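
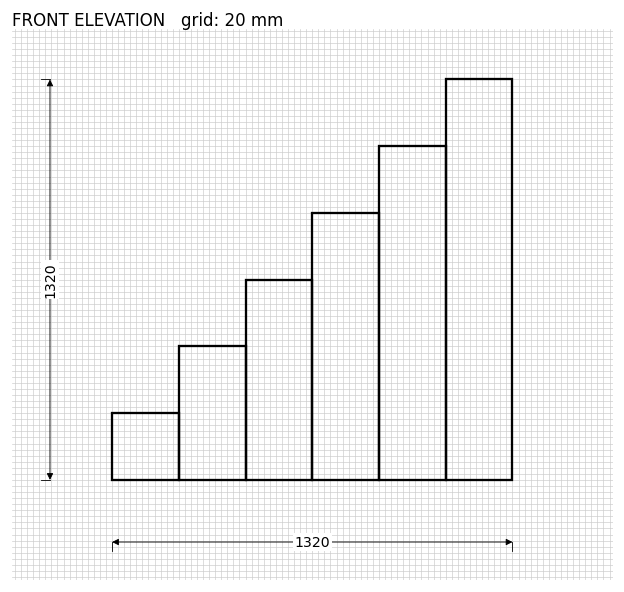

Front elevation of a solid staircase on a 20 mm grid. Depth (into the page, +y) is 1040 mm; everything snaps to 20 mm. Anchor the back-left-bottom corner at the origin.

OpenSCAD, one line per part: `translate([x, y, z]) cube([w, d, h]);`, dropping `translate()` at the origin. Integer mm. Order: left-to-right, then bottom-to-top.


cube([220, 1040, 220]);
translate([220, 0, 0]) cube([220, 1040, 440]);
translate([440, 0, 0]) cube([220, 1040, 660]);
translate([660, 0, 0]) cube([220, 1040, 880]);
translate([880, 0, 0]) cube([220, 1040, 1100]);
translate([1100, 0, 0]) cube([220, 1040, 1320]);


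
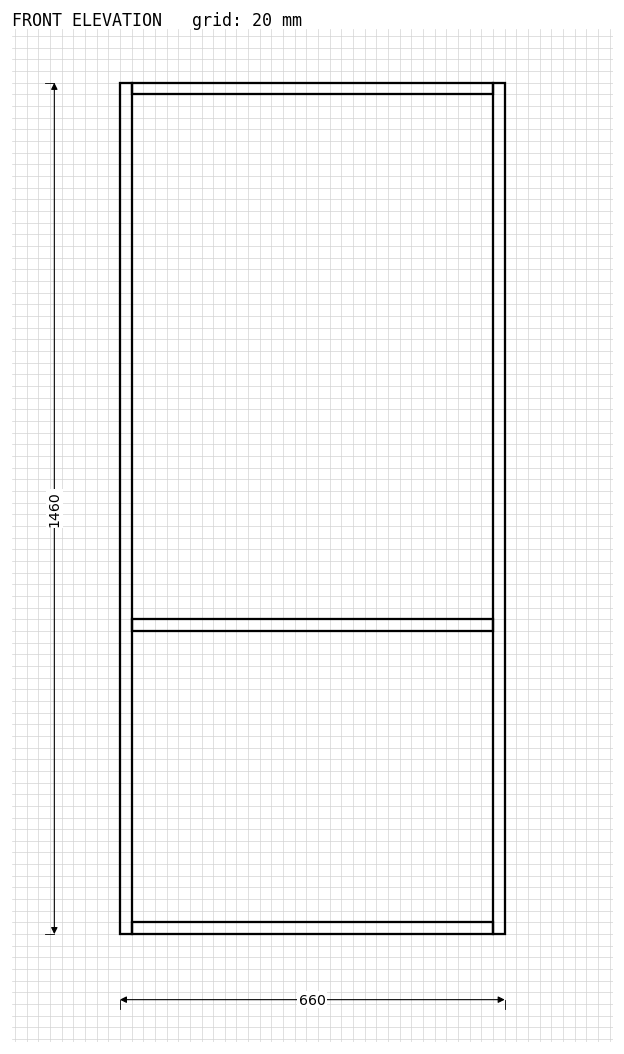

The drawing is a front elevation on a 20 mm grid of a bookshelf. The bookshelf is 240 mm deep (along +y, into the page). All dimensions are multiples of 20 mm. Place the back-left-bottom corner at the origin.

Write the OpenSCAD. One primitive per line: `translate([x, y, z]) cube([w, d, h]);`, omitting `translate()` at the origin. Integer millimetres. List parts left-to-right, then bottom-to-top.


cube([20, 240, 1460]);
translate([20, 0, 0]) cube([620, 240, 20]);
translate([20, 0, 520]) cube([620, 240, 20]);
translate([20, 0, 1440]) cube([620, 240, 20]);
translate([640, 0, 0]) cube([20, 240, 1460]);


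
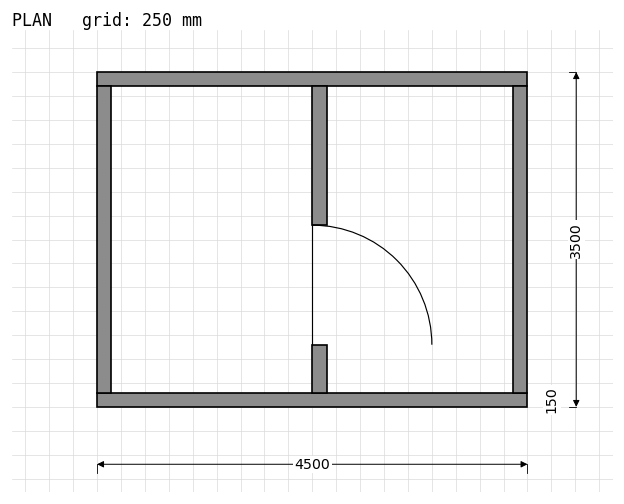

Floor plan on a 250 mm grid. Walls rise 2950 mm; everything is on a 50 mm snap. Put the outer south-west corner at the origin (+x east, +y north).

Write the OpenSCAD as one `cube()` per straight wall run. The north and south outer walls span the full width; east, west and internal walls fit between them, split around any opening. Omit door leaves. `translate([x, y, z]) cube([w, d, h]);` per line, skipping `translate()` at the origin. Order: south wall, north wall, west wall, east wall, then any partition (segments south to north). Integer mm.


cube([4500, 150, 2950]);
translate([0, 3350, 0]) cube([4500, 150, 2950]);
translate([0, 150, 0]) cube([150, 3200, 2950]);
translate([4350, 150, 0]) cube([150, 3200, 2950]);
translate([2250, 150, 0]) cube([150, 500, 2950]);
translate([2250, 1900, 0]) cube([150, 1450, 2950]);


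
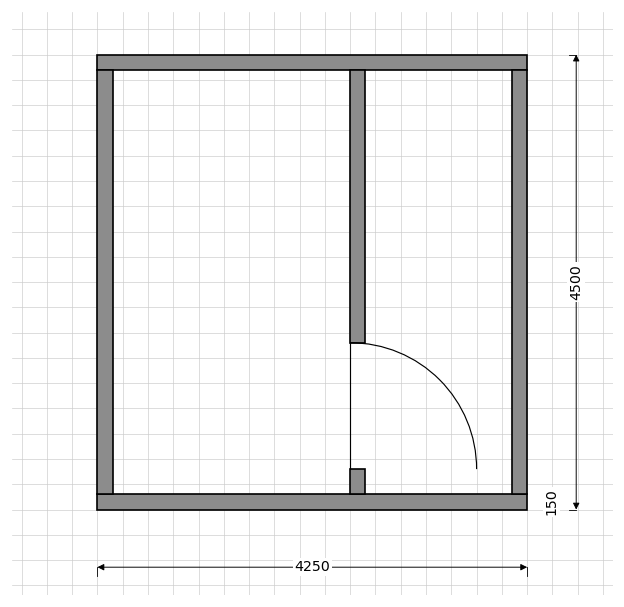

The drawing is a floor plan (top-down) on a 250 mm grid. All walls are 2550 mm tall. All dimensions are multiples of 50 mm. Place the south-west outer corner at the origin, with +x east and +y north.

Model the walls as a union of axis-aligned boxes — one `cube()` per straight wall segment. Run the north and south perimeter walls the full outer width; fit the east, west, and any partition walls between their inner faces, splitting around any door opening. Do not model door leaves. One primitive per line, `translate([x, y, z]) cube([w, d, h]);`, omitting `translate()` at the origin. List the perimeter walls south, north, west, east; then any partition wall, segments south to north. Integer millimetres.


cube([4250, 150, 2550]);
translate([0, 4350, 0]) cube([4250, 150, 2550]);
translate([0, 150, 0]) cube([150, 4200, 2550]);
translate([4100, 150, 0]) cube([150, 4200, 2550]);
translate([2500, 150, 0]) cube([150, 250, 2550]);
translate([2500, 1650, 0]) cube([150, 2700, 2550]);


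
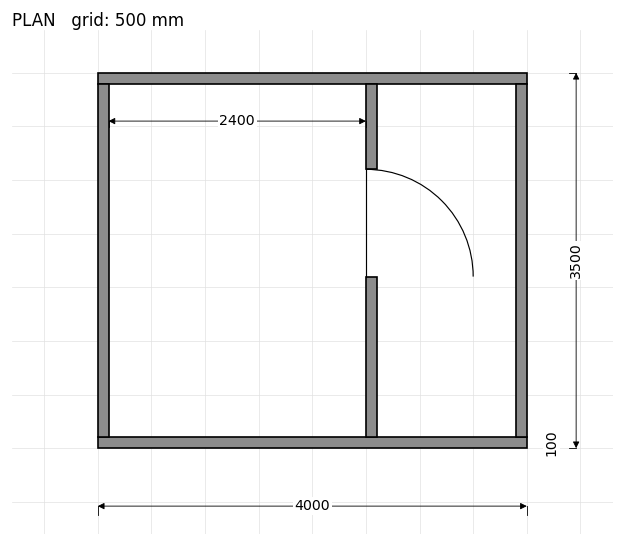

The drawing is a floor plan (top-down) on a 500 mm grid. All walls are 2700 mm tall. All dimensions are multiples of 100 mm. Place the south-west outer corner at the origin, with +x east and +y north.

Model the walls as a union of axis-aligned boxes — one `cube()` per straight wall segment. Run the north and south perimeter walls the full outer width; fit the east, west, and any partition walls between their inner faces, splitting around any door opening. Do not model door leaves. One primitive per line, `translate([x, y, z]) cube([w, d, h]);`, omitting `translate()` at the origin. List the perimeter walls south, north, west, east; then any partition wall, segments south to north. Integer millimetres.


cube([4000, 100, 2700]);
translate([0, 3400, 0]) cube([4000, 100, 2700]);
translate([0, 100, 0]) cube([100, 3300, 2700]);
translate([3900, 100, 0]) cube([100, 3300, 2700]);
translate([2500, 100, 0]) cube([100, 1500, 2700]);
translate([2500, 2600, 0]) cube([100, 800, 2700]);


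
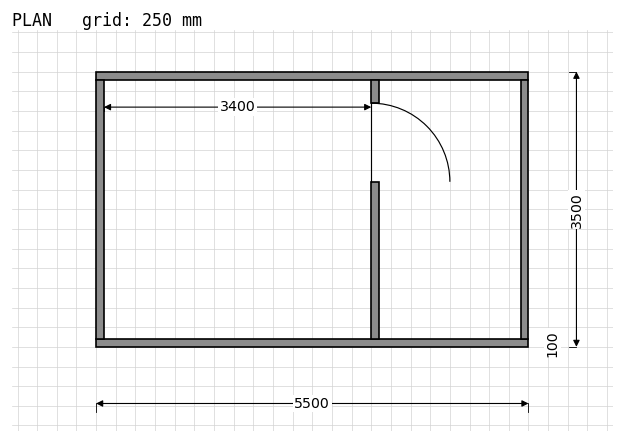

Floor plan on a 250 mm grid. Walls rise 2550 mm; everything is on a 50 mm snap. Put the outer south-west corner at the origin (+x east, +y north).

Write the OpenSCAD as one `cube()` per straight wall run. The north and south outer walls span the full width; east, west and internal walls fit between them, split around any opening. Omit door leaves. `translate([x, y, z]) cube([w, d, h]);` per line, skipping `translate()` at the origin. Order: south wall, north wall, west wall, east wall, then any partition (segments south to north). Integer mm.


cube([5500, 100, 2550]);
translate([0, 3400, 0]) cube([5500, 100, 2550]);
translate([0, 100, 0]) cube([100, 3300, 2550]);
translate([5400, 100, 0]) cube([100, 3300, 2550]);
translate([3500, 100, 0]) cube([100, 2000, 2550]);
translate([3500, 3100, 0]) cube([100, 300, 2550]);


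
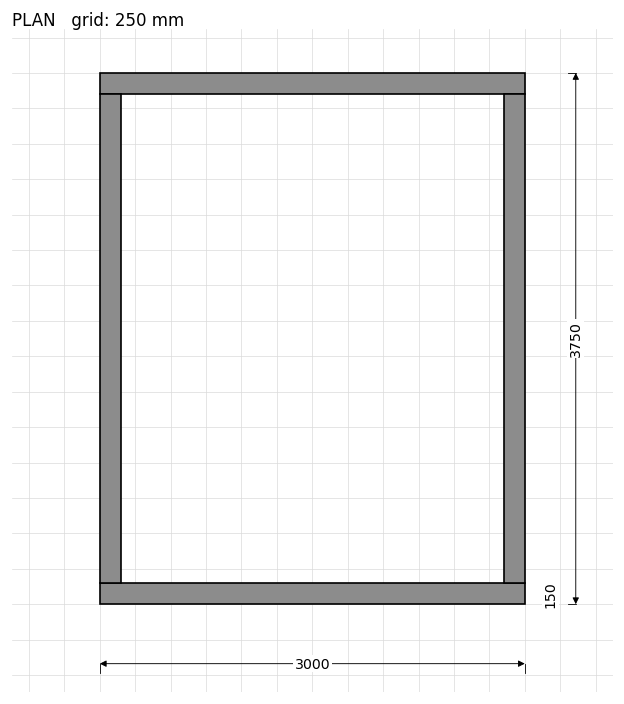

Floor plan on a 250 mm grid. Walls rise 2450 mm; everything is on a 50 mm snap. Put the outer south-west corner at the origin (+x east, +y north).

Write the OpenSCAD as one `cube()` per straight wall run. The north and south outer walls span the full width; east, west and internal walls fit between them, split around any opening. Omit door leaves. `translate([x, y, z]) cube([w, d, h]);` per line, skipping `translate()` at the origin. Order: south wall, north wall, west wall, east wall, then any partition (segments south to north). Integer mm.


cube([3000, 150, 2450]);
translate([0, 3600, 0]) cube([3000, 150, 2450]);
translate([0, 150, 0]) cube([150, 3450, 2450]);
translate([2850, 150, 0]) cube([150, 3450, 2450]);


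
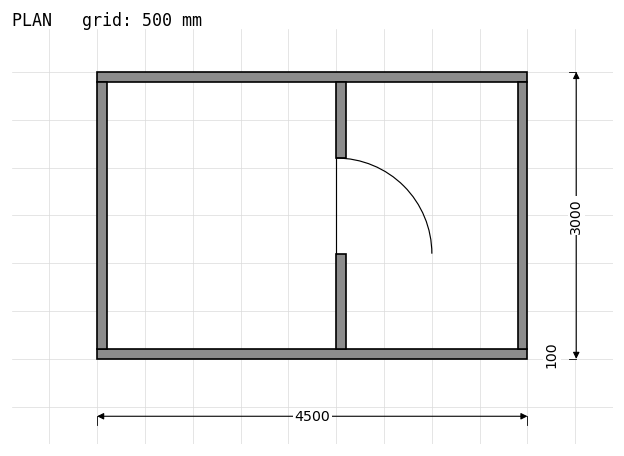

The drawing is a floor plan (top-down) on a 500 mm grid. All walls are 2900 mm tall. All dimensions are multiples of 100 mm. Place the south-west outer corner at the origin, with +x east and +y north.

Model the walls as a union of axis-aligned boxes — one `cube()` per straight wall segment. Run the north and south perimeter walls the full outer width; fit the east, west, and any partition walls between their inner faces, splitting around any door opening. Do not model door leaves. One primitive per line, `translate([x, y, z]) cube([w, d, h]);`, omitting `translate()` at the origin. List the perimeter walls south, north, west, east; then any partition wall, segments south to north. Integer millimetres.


cube([4500, 100, 2900]);
translate([0, 2900, 0]) cube([4500, 100, 2900]);
translate([0, 100, 0]) cube([100, 2800, 2900]);
translate([4400, 100, 0]) cube([100, 2800, 2900]);
translate([2500, 100, 0]) cube([100, 1000, 2900]);
translate([2500, 2100, 0]) cube([100, 800, 2900]);


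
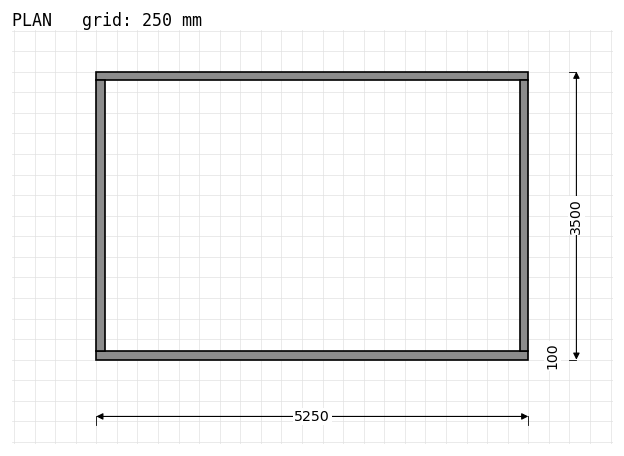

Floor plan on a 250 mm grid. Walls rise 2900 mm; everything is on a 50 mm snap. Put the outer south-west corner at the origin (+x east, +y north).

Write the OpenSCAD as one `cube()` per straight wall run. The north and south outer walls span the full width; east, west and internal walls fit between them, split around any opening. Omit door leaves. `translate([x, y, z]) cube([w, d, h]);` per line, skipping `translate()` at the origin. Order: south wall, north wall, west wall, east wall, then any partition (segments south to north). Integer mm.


cube([5250, 100, 2900]);
translate([0, 3400, 0]) cube([5250, 100, 2900]);
translate([0, 100, 0]) cube([100, 3300, 2900]);
translate([5150, 100, 0]) cube([100, 3300, 2900]);


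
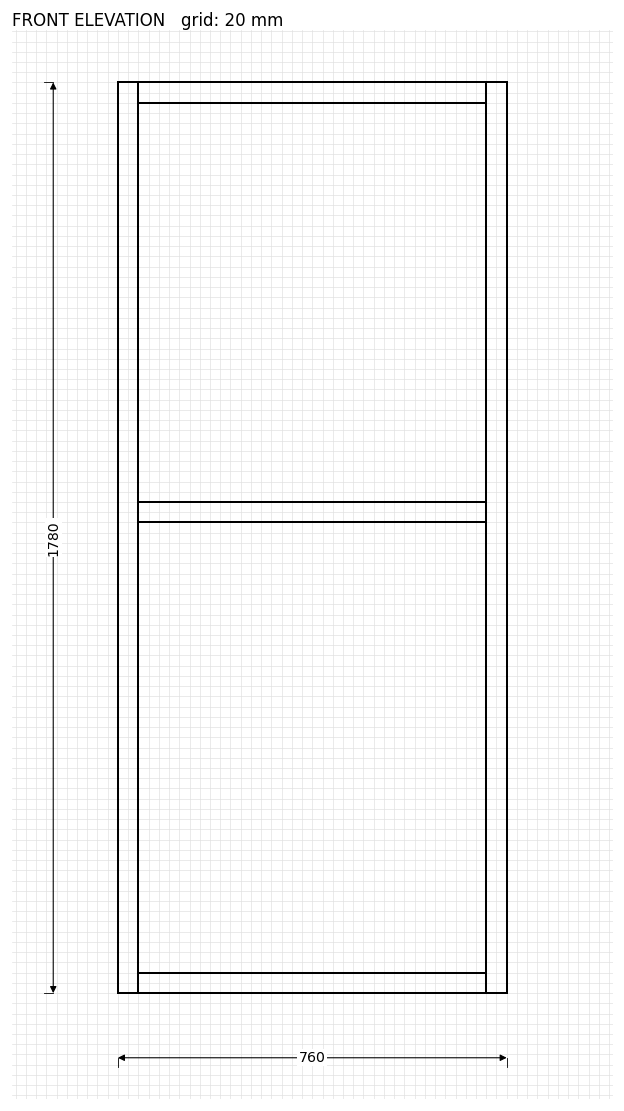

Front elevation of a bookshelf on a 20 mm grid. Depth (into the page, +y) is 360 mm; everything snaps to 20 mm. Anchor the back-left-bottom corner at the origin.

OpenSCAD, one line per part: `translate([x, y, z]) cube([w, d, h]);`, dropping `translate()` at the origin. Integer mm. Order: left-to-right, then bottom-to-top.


cube([40, 360, 1780]);
translate([40, 0, 0]) cube([680, 360, 40]);
translate([40, 0, 920]) cube([680, 360, 40]);
translate([40, 0, 1740]) cube([680, 360, 40]);
translate([720, 0, 0]) cube([40, 360, 1780]);


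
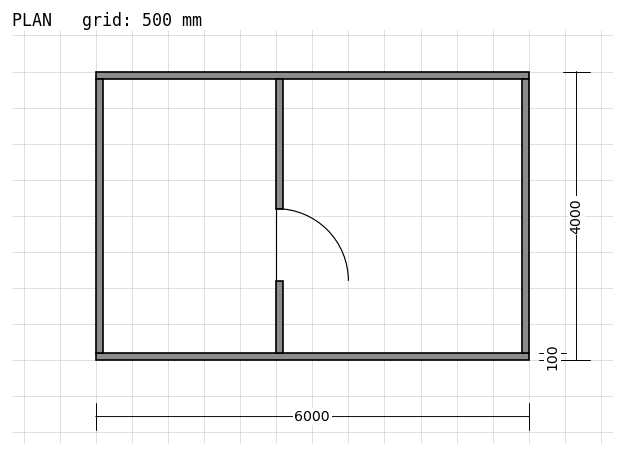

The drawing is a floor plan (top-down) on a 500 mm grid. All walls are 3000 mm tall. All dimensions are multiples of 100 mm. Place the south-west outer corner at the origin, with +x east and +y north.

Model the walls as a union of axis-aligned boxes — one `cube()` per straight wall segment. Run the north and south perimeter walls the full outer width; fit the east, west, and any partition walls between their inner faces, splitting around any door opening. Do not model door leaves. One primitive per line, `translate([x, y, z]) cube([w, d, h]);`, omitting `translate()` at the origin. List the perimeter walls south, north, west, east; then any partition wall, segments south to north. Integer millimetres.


cube([6000, 100, 3000]);
translate([0, 3900, 0]) cube([6000, 100, 3000]);
translate([0, 100, 0]) cube([100, 3800, 3000]);
translate([5900, 100, 0]) cube([100, 3800, 3000]);
translate([2500, 100, 0]) cube([100, 1000, 3000]);
translate([2500, 2100, 0]) cube([100, 1800, 3000]);


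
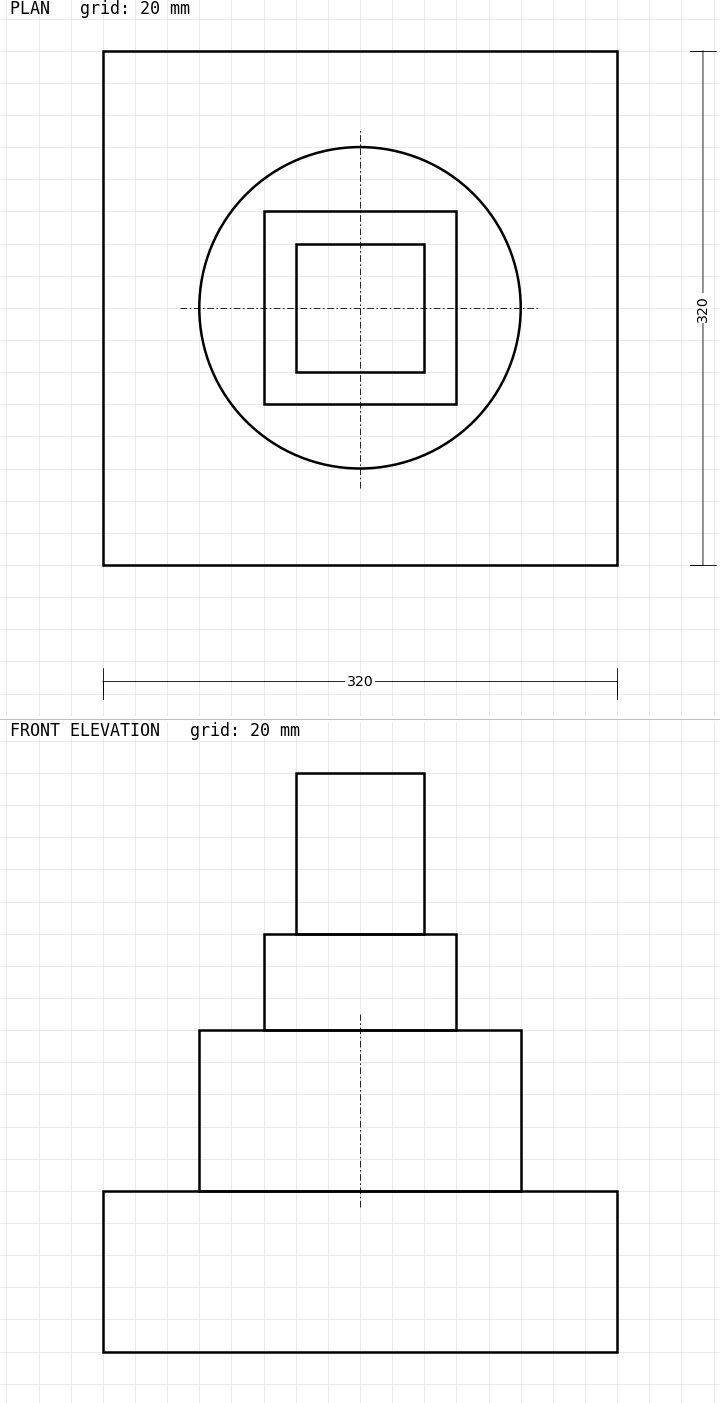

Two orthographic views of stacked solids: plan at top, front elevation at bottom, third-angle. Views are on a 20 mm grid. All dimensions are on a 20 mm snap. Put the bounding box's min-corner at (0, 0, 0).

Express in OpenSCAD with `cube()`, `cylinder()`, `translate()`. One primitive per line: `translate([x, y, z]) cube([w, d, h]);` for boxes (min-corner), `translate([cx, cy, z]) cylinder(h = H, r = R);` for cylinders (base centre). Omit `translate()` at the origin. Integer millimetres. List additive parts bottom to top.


cube([320, 320, 100]);
translate([160, 160, 100]) cylinder(h = 100, r = 100);
translate([100, 100, 200]) cube([120, 120, 60]);
translate([120, 120, 260]) cube([80, 80, 100]);


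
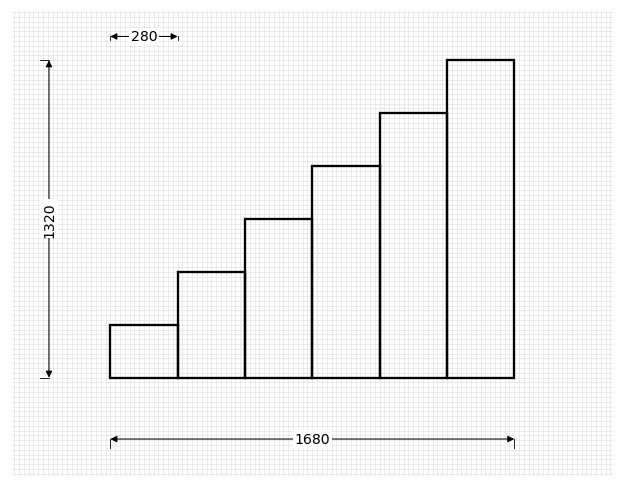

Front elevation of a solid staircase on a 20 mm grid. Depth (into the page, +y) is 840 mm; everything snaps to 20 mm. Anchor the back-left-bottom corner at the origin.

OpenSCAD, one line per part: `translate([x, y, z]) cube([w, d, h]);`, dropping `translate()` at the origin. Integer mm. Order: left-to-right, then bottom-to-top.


cube([280, 840, 220]);
translate([280, 0, 0]) cube([280, 840, 440]);
translate([560, 0, 0]) cube([280, 840, 660]);
translate([840, 0, 0]) cube([280, 840, 880]);
translate([1120, 0, 0]) cube([280, 840, 1100]);
translate([1400, 0, 0]) cube([280, 840, 1320]);


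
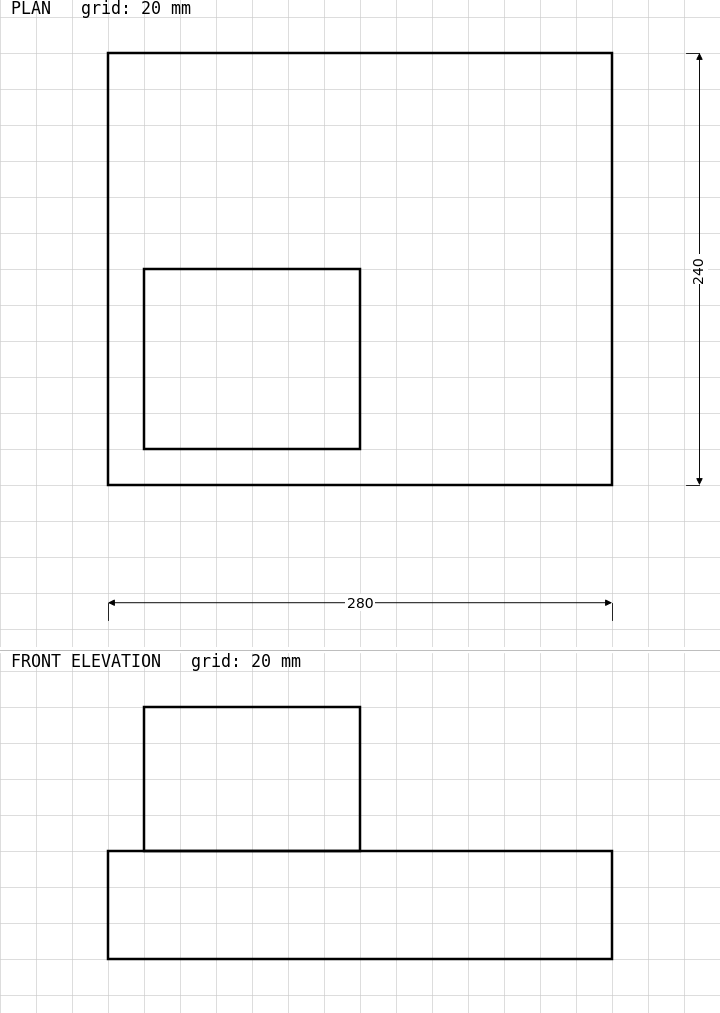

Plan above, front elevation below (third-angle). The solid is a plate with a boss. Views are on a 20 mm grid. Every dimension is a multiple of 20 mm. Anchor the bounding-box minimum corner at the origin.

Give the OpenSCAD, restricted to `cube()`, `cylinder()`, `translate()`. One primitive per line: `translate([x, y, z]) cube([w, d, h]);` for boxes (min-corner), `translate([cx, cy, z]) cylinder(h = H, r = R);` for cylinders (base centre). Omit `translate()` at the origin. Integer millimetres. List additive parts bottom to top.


cube([280, 240, 60]);
translate([20, 20, 60]) cube([120, 100, 80]);


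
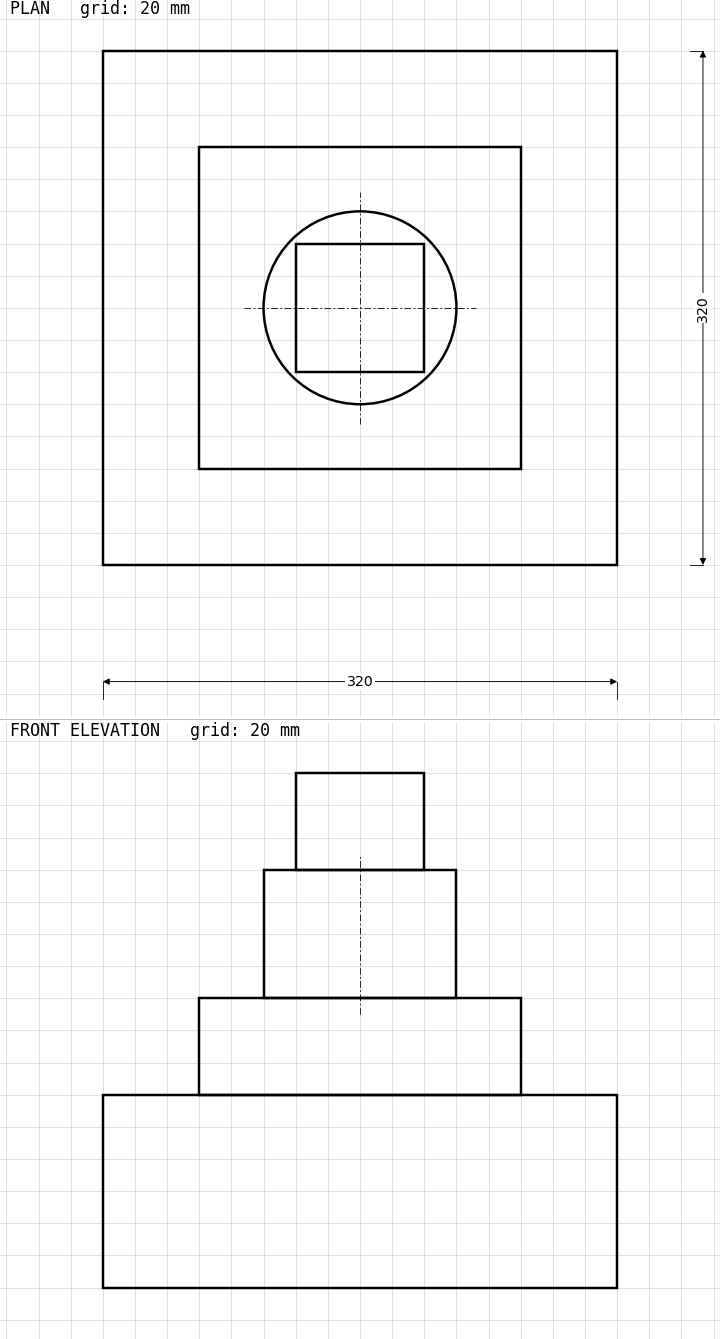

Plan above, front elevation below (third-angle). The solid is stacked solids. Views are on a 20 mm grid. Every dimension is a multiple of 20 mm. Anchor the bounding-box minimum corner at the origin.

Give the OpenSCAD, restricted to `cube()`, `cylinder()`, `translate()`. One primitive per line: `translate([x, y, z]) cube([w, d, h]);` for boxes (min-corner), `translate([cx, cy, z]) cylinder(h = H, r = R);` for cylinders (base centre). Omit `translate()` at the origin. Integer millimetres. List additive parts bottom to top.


cube([320, 320, 120]);
translate([60, 60, 120]) cube([200, 200, 60]);
translate([160, 160, 180]) cylinder(h = 80, r = 60);
translate([120, 120, 260]) cube([80, 80, 60]);


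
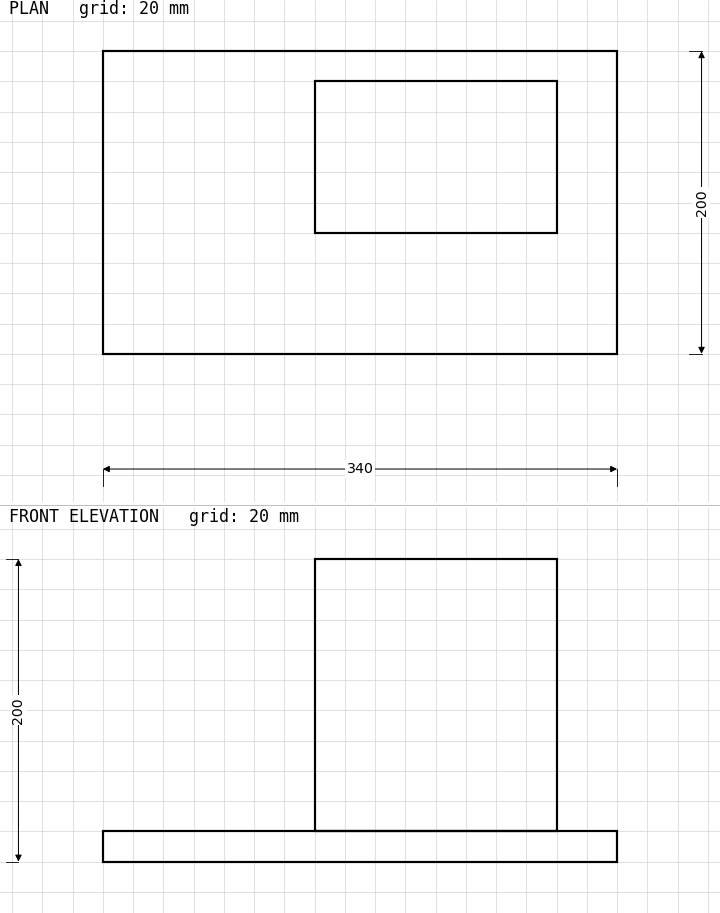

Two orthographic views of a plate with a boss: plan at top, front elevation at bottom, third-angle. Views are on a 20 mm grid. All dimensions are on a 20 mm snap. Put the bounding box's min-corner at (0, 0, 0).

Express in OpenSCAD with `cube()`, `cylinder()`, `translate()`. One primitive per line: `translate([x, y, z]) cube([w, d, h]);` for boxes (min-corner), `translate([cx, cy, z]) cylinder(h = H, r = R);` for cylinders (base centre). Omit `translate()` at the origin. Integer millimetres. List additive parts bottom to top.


cube([340, 200, 20]);
translate([140, 80, 20]) cube([160, 100, 180]);


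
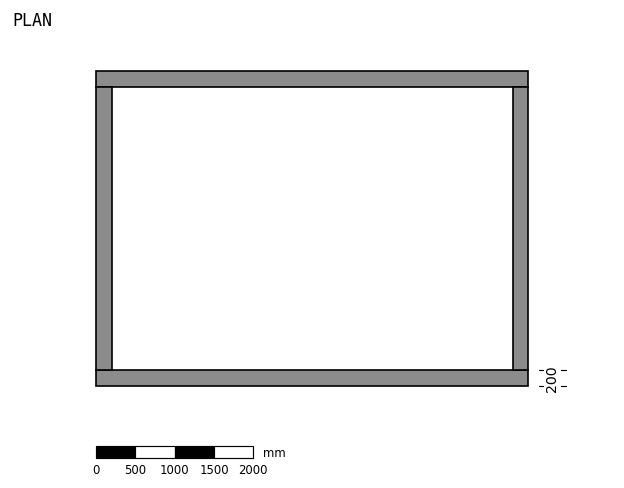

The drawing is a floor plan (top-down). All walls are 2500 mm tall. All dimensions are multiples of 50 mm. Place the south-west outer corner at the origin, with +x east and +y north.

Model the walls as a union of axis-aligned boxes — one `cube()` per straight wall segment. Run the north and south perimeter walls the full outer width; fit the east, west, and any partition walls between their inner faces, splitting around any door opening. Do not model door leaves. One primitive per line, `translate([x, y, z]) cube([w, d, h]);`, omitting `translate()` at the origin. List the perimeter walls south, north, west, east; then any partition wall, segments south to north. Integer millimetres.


cube([5500, 200, 2500]);
translate([0, 3800, 0]) cube([5500, 200, 2500]);
translate([0, 200, 0]) cube([200, 3600, 2500]);
translate([5300, 200, 0]) cube([200, 3600, 2500]);


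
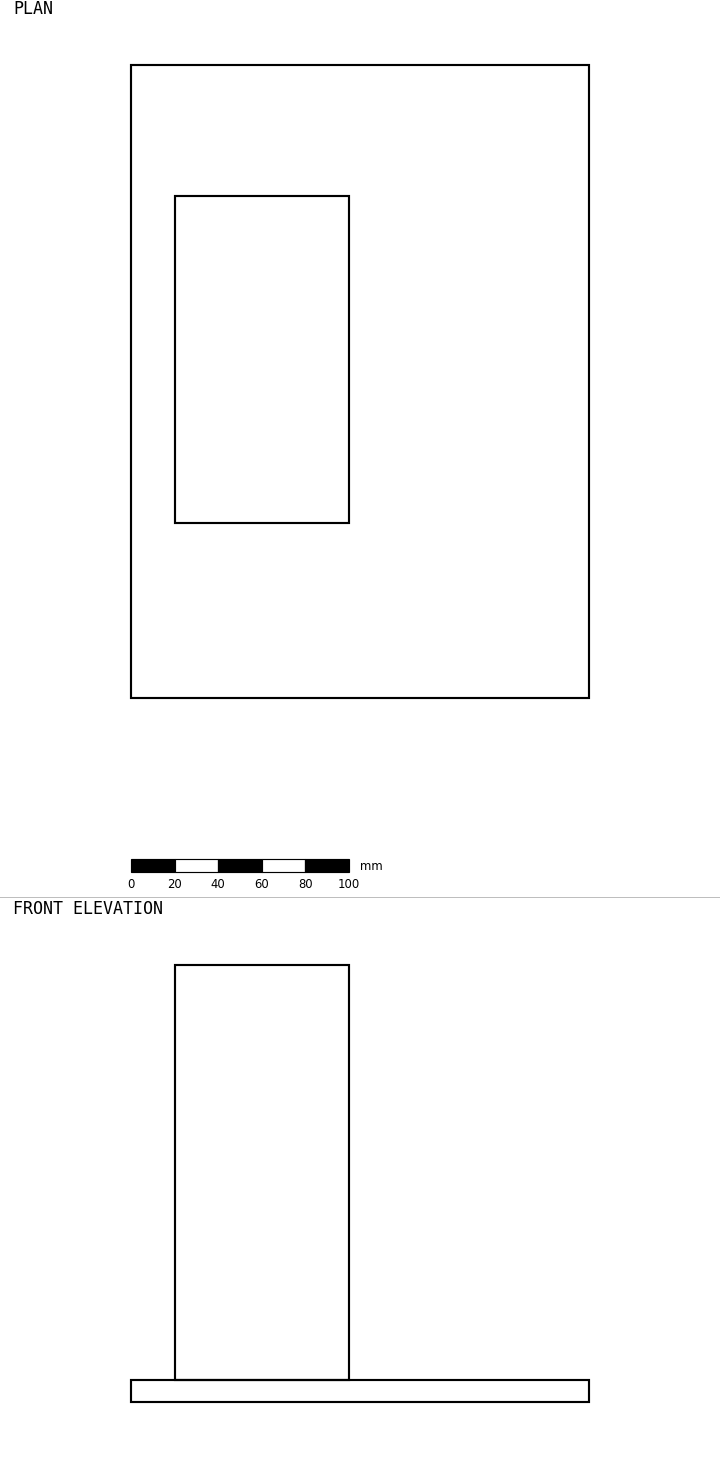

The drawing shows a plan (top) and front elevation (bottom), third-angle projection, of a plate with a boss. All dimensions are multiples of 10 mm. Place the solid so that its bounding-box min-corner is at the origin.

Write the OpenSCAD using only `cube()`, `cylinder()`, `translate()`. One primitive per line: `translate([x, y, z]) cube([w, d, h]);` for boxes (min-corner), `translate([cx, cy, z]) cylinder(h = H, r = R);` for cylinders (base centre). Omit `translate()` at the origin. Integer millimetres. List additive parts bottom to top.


cube([210, 290, 10]);
translate([20, 80, 10]) cube([80, 150, 190]);


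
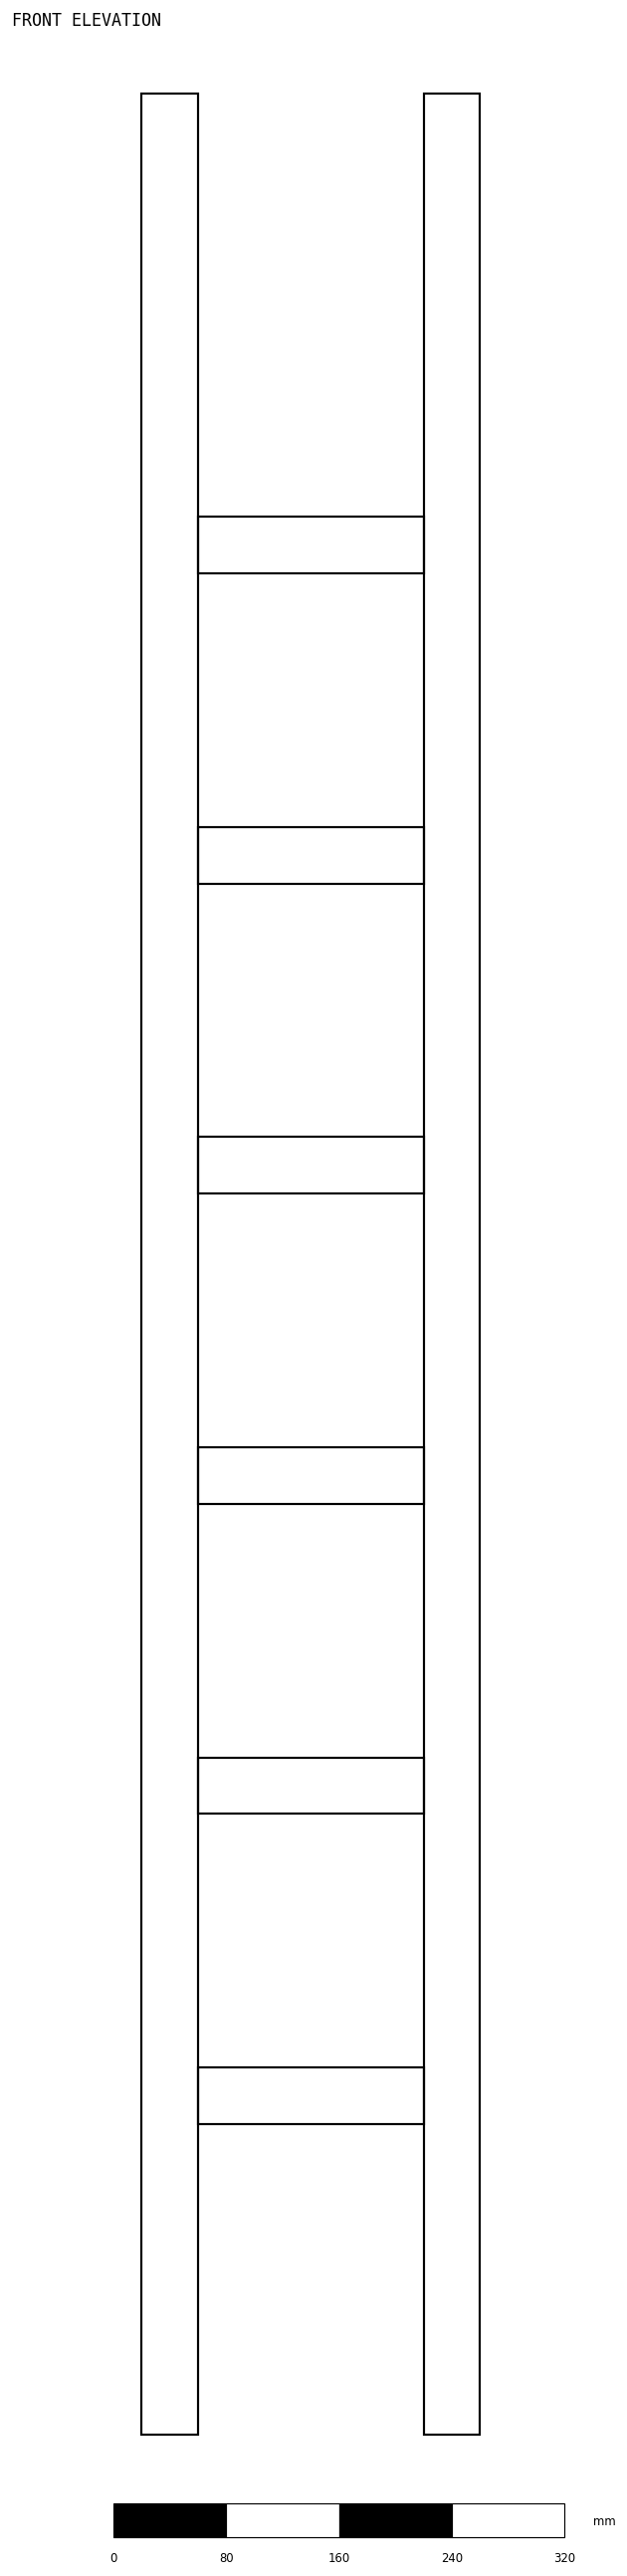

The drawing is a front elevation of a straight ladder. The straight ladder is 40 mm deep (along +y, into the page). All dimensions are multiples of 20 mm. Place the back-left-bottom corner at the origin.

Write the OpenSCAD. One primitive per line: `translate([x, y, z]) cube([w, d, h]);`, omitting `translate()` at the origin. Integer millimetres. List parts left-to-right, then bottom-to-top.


cube([40, 40, 1660]);
translate([40, 0, 220]) cube([160, 40, 40]);
translate([40, 0, 440]) cube([160, 40, 40]);
translate([40, 0, 660]) cube([160, 40, 40]);
translate([40, 0, 880]) cube([160, 40, 40]);
translate([40, 0, 1100]) cube([160, 40, 40]);
translate([40, 0, 1320]) cube([160, 40, 40]);
translate([200, 0, 0]) cube([40, 40, 1660]);


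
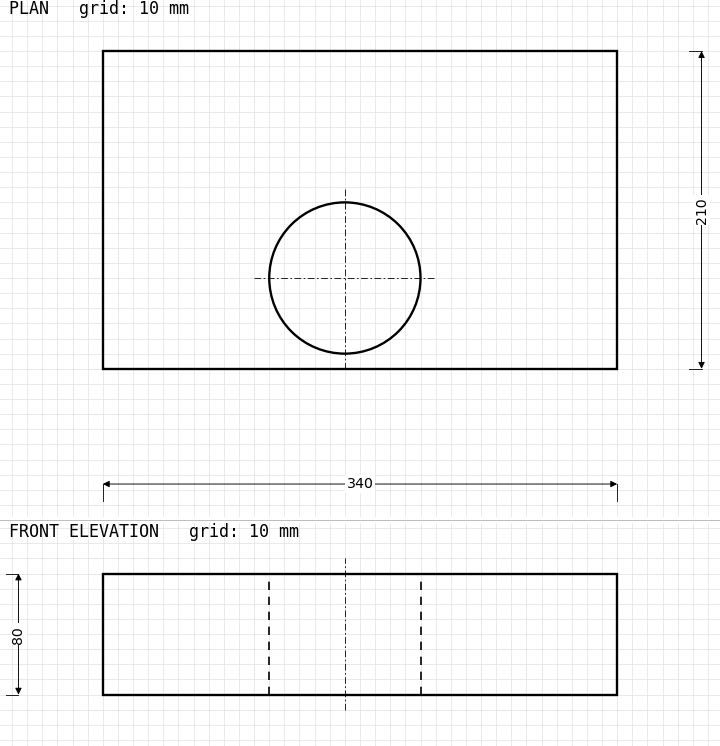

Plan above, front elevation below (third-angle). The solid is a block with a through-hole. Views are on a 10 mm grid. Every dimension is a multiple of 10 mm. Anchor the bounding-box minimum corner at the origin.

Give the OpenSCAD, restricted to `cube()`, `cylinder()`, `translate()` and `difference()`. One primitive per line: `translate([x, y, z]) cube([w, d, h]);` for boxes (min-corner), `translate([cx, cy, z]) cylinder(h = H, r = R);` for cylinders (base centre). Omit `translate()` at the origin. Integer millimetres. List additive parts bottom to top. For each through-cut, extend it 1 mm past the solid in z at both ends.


difference() {
  cube([340, 210, 80]);
  translate([160, 60, -1]) cylinder(h = 82, r = 50);
}


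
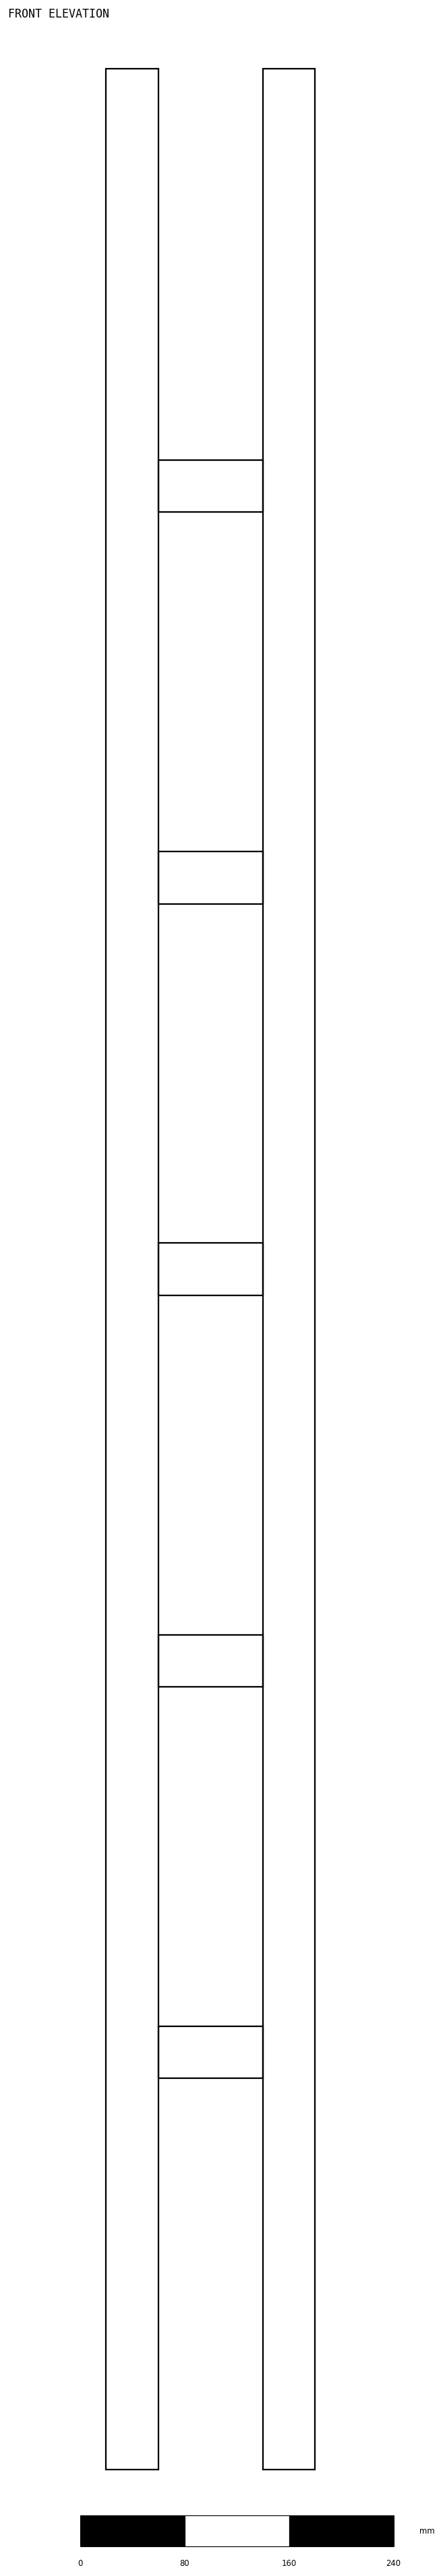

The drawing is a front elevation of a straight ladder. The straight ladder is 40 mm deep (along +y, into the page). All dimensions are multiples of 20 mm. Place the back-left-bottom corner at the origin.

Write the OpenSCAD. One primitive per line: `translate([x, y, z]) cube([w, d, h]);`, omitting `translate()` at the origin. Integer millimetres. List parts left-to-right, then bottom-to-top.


cube([40, 40, 1840]);
translate([40, 0, 300]) cube([80, 40, 40]);
translate([40, 0, 600]) cube([80, 40, 40]);
translate([40, 0, 900]) cube([80, 40, 40]);
translate([40, 0, 1200]) cube([80, 40, 40]);
translate([40, 0, 1500]) cube([80, 40, 40]);
translate([120, 0, 0]) cube([40, 40, 1840]);


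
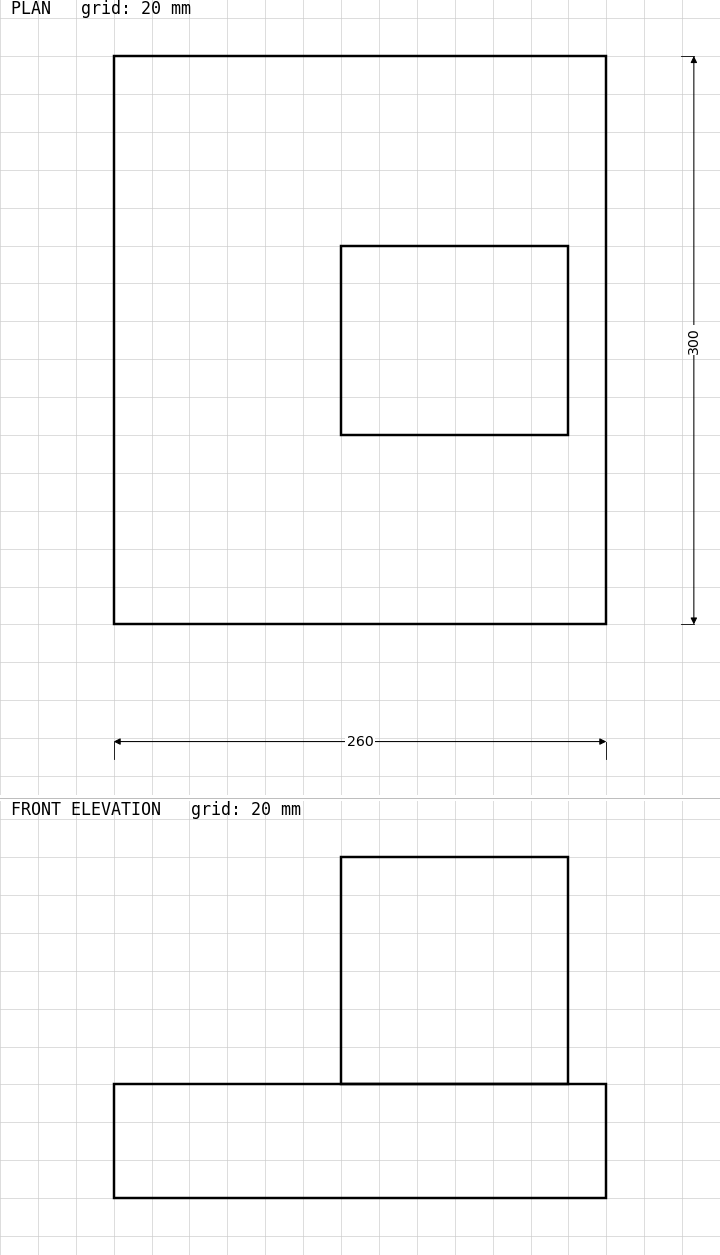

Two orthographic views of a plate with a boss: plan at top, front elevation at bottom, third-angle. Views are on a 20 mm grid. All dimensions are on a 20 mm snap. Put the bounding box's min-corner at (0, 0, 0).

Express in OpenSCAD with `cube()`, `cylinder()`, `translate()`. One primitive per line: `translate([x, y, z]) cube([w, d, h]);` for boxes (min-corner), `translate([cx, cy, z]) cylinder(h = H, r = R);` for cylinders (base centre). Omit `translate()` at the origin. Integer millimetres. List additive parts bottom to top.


cube([260, 300, 60]);
translate([120, 100, 60]) cube([120, 100, 120]);


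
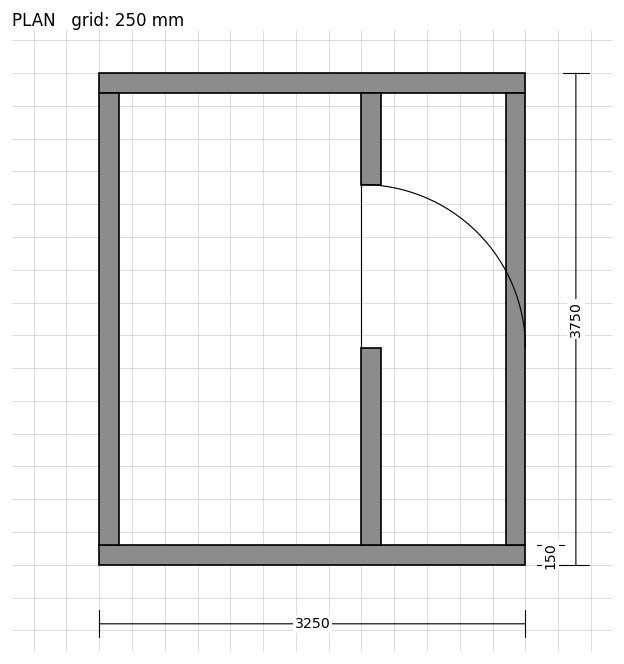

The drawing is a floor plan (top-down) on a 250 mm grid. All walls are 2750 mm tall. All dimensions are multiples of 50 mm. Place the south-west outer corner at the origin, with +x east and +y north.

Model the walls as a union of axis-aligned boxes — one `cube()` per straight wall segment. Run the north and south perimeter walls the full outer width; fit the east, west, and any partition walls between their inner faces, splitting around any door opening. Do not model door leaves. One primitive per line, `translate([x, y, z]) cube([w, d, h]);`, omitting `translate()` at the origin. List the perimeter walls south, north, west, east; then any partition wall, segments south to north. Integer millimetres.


cube([3250, 150, 2750]);
translate([0, 3600, 0]) cube([3250, 150, 2750]);
translate([0, 150, 0]) cube([150, 3450, 2750]);
translate([3100, 150, 0]) cube([150, 3450, 2750]);
translate([2000, 150, 0]) cube([150, 1500, 2750]);
translate([2000, 2900, 0]) cube([150, 700, 2750]);


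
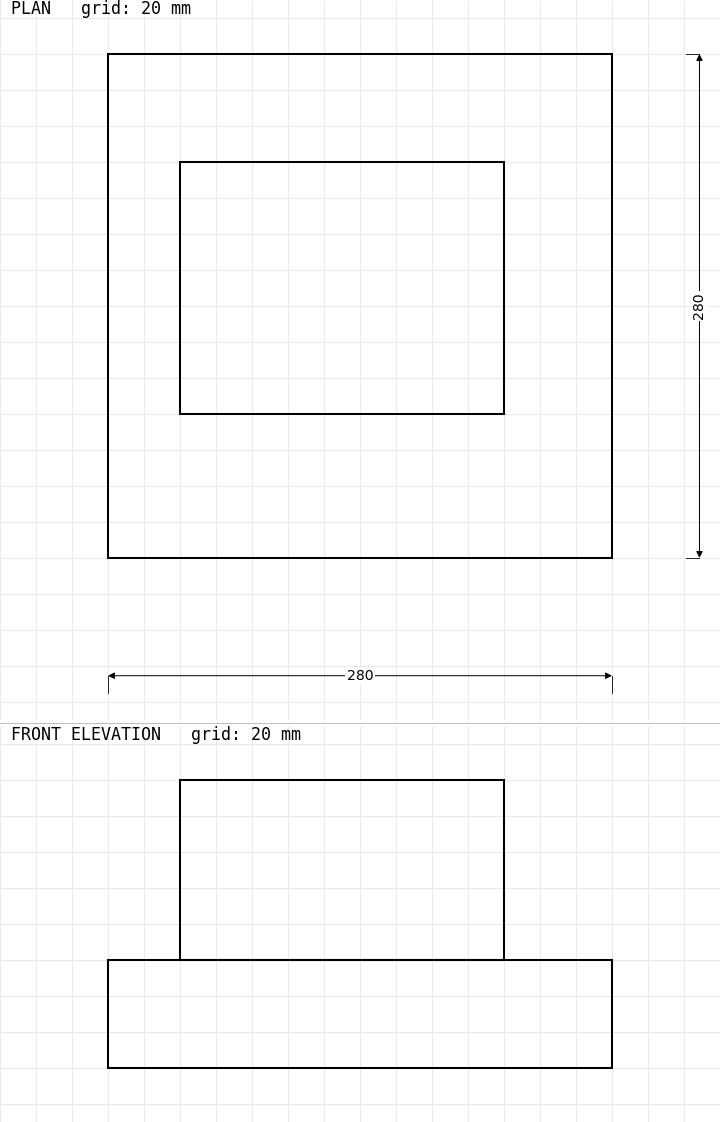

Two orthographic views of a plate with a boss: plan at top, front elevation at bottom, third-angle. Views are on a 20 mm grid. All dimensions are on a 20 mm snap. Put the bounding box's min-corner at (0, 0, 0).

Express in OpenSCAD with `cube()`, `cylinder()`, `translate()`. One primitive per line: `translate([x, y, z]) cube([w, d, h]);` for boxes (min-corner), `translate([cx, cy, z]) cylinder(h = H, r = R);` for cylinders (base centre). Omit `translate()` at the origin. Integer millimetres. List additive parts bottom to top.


cube([280, 280, 60]);
translate([40, 80, 60]) cube([180, 140, 100]);


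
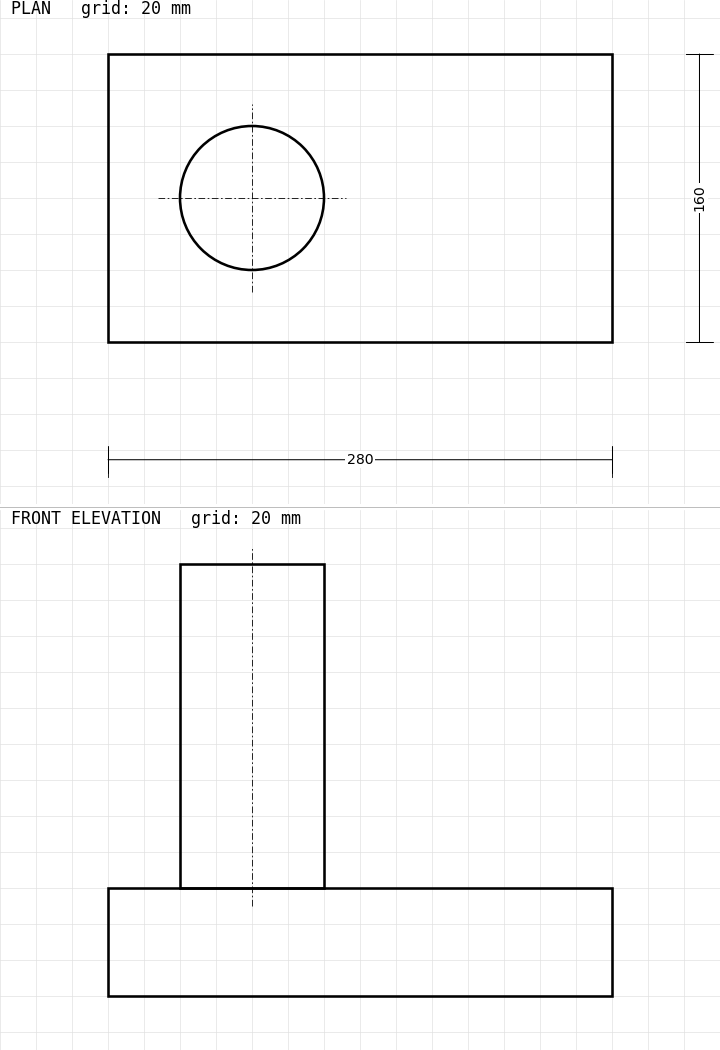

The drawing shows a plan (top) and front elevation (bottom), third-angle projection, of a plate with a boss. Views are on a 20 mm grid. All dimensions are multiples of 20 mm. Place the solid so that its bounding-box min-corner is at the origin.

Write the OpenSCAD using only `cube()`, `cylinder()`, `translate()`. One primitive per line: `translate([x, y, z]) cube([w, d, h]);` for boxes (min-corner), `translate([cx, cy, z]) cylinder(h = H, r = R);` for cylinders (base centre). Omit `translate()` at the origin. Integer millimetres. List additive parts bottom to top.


cube([280, 160, 60]);
translate([80, 80, 60]) cylinder(h = 180, r = 40);


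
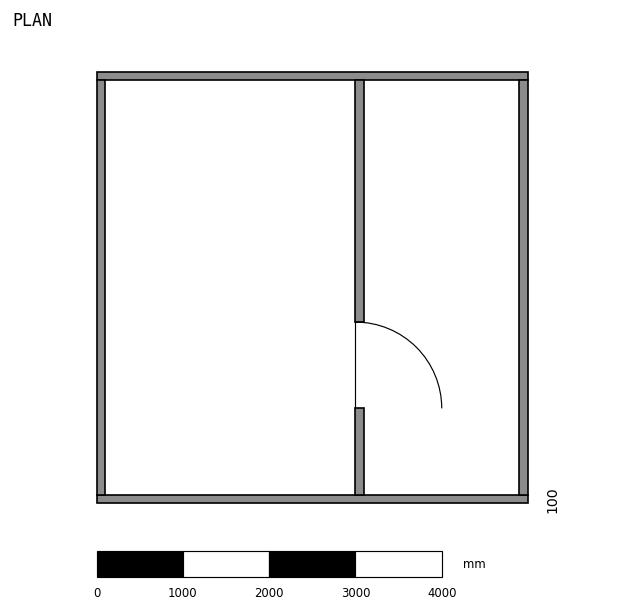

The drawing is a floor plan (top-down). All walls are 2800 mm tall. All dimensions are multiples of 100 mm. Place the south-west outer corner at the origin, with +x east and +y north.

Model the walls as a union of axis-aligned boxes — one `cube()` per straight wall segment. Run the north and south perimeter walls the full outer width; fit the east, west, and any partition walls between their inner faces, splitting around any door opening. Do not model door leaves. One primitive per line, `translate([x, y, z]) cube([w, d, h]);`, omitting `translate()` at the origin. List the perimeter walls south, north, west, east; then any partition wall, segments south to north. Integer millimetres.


cube([5000, 100, 2800]);
translate([0, 4900, 0]) cube([5000, 100, 2800]);
translate([0, 100, 0]) cube([100, 4800, 2800]);
translate([4900, 100, 0]) cube([100, 4800, 2800]);
translate([3000, 100, 0]) cube([100, 1000, 2800]);
translate([3000, 2100, 0]) cube([100, 2800, 2800]);


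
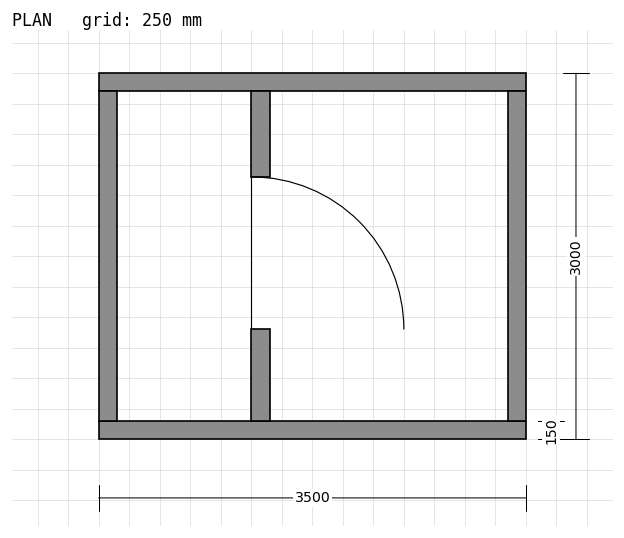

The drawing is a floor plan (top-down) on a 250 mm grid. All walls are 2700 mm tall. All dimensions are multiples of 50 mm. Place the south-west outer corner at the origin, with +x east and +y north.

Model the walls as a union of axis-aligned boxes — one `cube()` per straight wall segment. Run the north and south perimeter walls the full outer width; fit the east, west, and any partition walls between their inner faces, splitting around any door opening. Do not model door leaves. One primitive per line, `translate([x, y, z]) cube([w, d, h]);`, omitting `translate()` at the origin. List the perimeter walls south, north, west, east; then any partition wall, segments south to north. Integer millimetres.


cube([3500, 150, 2700]);
translate([0, 2850, 0]) cube([3500, 150, 2700]);
translate([0, 150, 0]) cube([150, 2700, 2700]);
translate([3350, 150, 0]) cube([150, 2700, 2700]);
translate([1250, 150, 0]) cube([150, 750, 2700]);
translate([1250, 2150, 0]) cube([150, 700, 2700]);


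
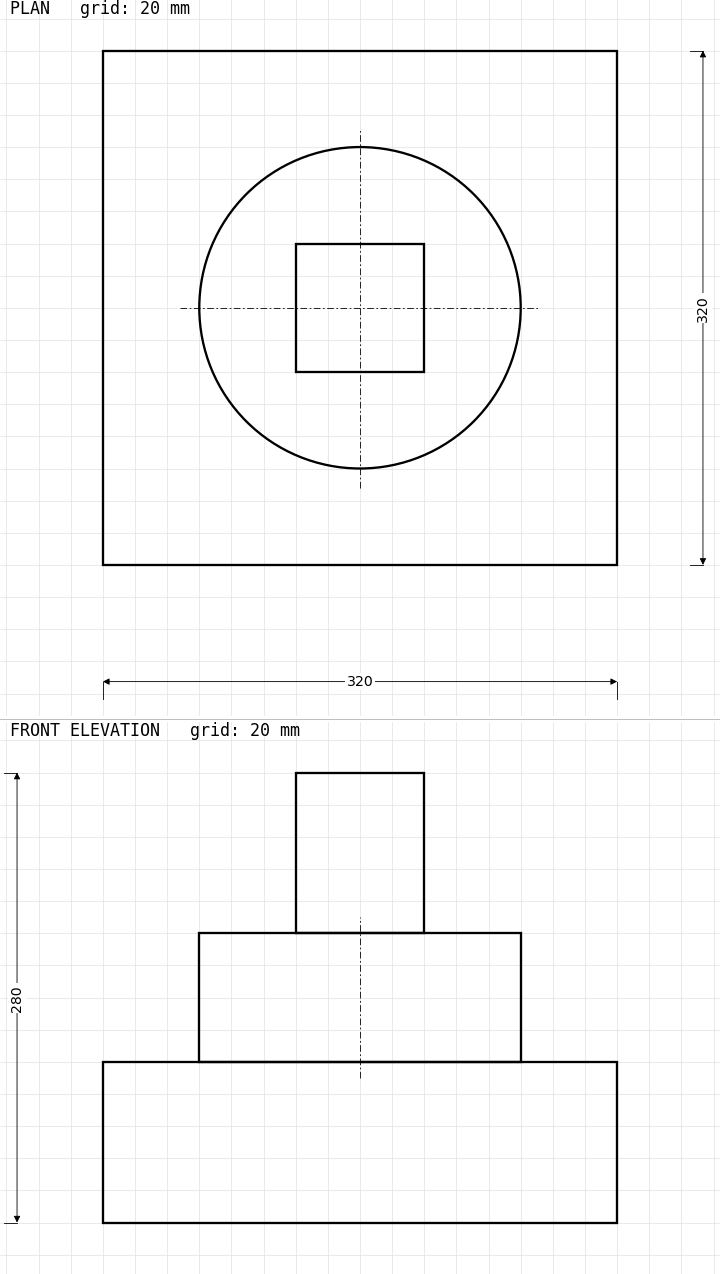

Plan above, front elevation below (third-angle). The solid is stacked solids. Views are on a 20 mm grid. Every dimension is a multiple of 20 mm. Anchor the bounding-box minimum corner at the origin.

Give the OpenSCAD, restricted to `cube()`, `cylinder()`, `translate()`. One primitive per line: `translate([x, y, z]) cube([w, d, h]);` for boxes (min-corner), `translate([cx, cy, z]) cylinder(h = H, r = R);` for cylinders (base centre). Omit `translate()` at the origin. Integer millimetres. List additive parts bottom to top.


cube([320, 320, 100]);
translate([160, 160, 100]) cylinder(h = 80, r = 100);
translate([120, 120, 180]) cube([80, 80, 100]);


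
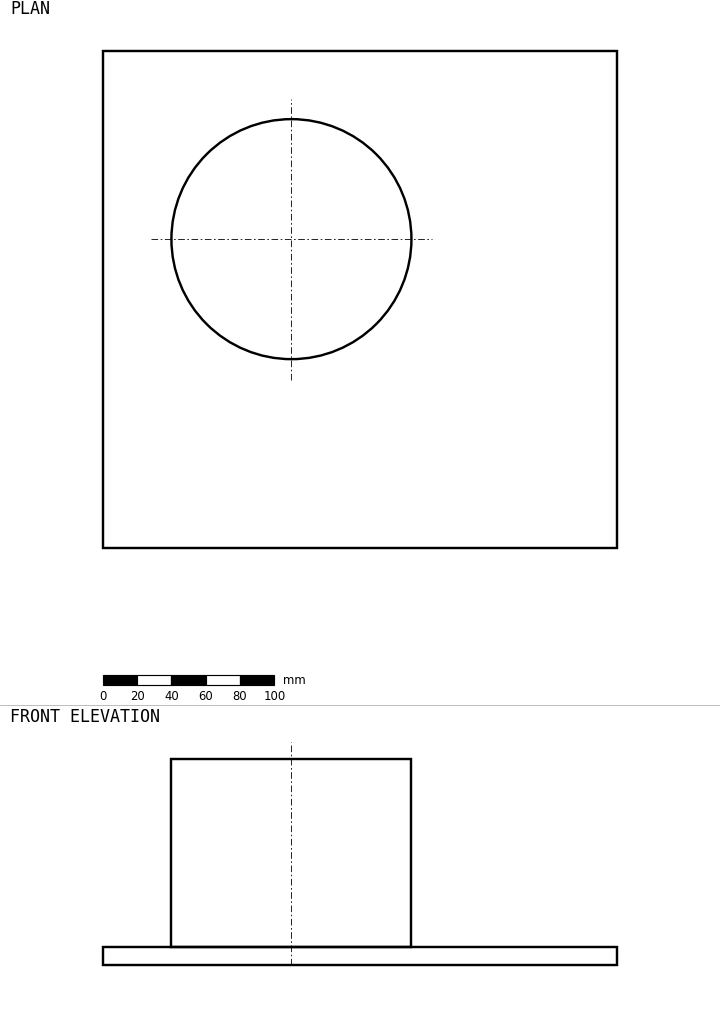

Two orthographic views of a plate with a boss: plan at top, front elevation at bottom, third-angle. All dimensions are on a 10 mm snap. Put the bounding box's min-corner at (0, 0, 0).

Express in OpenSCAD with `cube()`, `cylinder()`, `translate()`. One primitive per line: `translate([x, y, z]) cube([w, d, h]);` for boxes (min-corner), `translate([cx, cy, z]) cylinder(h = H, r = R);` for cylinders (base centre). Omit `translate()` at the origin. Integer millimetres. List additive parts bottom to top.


cube([300, 290, 10]);
translate([110, 180, 10]) cylinder(h = 110, r = 70);


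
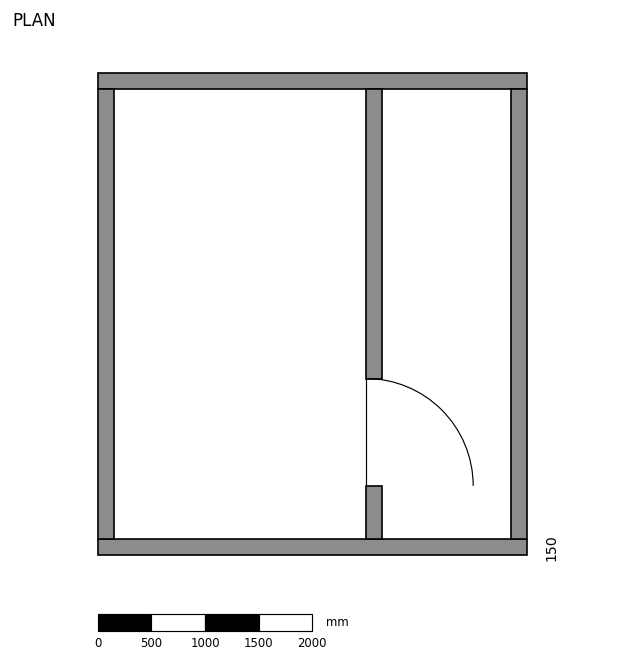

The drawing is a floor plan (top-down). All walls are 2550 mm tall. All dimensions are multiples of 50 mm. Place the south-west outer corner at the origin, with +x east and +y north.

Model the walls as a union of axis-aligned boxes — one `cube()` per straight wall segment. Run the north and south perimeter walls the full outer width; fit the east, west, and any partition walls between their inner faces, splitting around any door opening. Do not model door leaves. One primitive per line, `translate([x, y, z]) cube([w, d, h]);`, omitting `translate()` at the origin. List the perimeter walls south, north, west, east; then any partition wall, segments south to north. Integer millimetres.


cube([4000, 150, 2550]);
translate([0, 4350, 0]) cube([4000, 150, 2550]);
translate([0, 150, 0]) cube([150, 4200, 2550]);
translate([3850, 150, 0]) cube([150, 4200, 2550]);
translate([2500, 150, 0]) cube([150, 500, 2550]);
translate([2500, 1650, 0]) cube([150, 2700, 2550]);


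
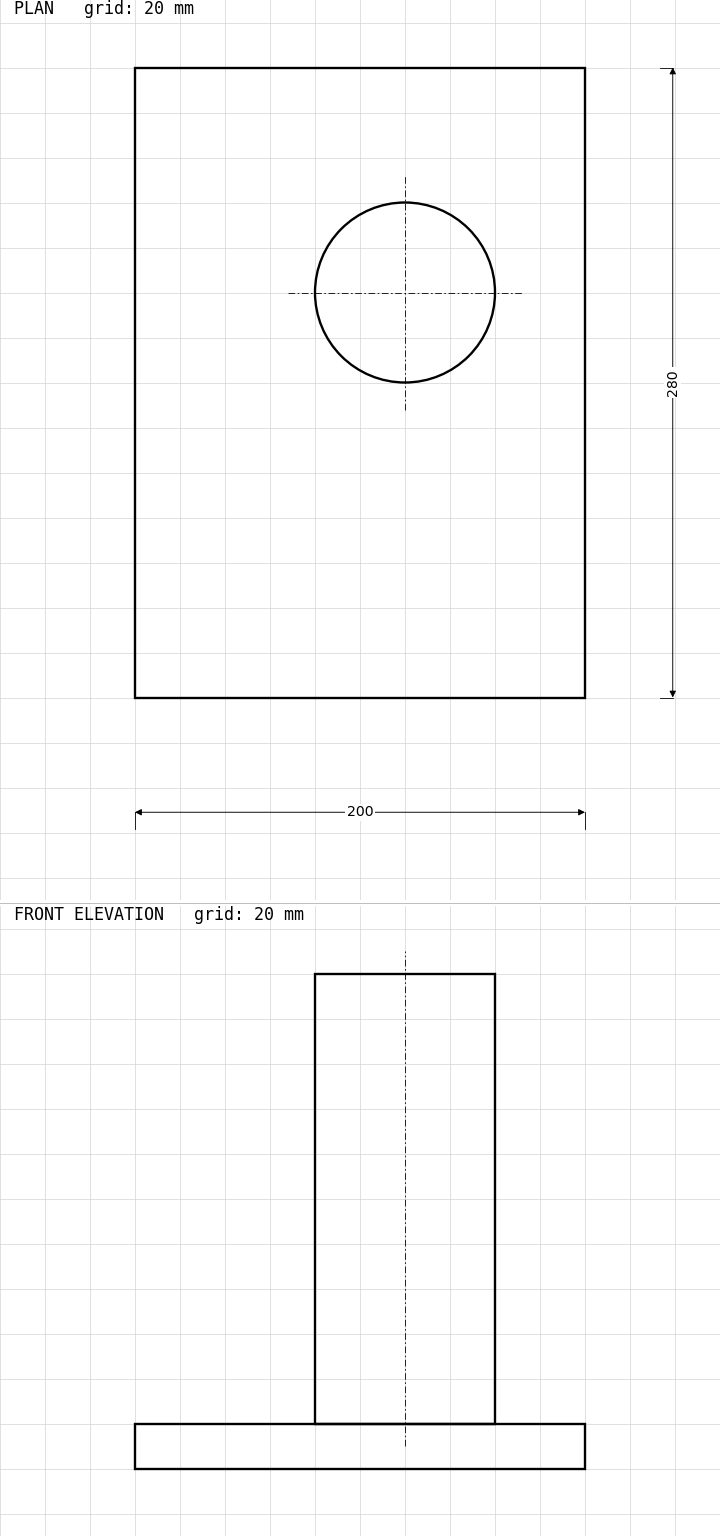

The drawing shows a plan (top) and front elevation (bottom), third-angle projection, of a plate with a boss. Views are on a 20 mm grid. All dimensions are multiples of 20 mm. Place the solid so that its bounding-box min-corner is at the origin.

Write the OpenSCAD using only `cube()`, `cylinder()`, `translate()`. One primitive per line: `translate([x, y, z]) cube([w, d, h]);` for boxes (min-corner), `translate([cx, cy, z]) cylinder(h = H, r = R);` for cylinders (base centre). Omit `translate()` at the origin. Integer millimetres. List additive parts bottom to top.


cube([200, 280, 20]);
translate([120, 180, 20]) cylinder(h = 200, r = 40);


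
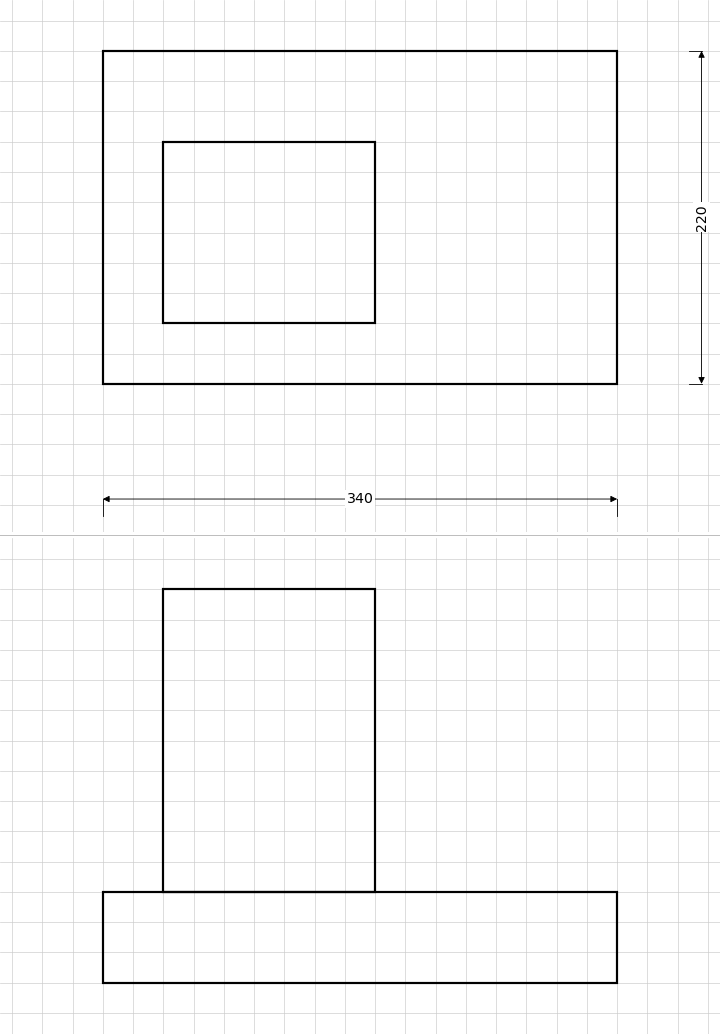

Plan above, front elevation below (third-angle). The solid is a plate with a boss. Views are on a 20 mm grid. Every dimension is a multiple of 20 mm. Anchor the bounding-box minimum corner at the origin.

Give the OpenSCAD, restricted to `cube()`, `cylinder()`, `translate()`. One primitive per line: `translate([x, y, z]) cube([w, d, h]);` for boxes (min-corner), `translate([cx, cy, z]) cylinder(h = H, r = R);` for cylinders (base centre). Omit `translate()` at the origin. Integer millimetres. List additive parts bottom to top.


cube([340, 220, 60]);
translate([40, 40, 60]) cube([140, 120, 200]);


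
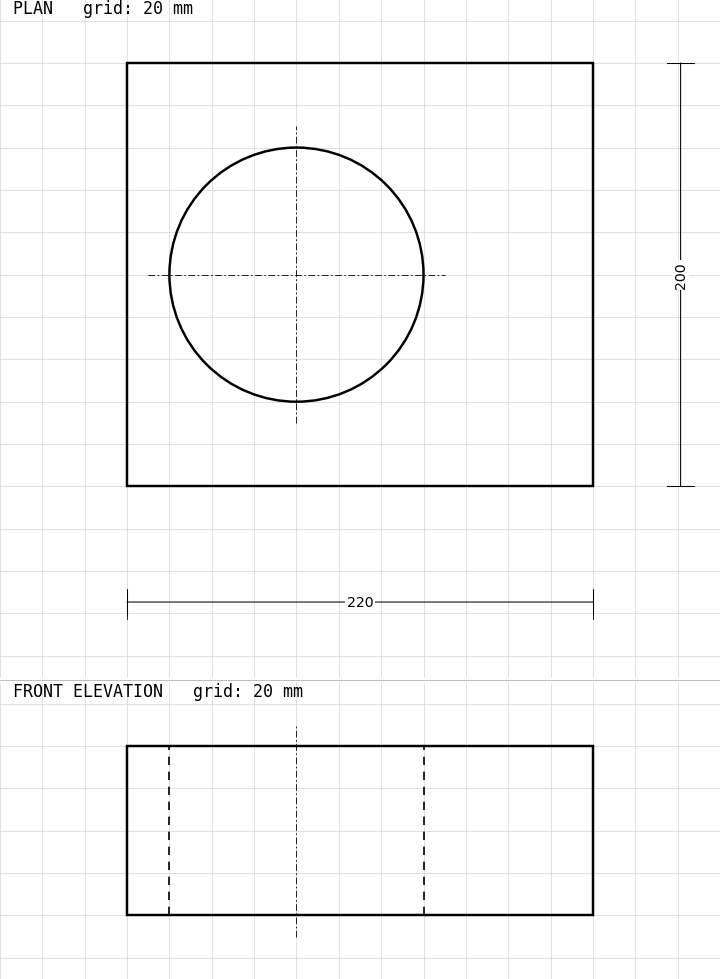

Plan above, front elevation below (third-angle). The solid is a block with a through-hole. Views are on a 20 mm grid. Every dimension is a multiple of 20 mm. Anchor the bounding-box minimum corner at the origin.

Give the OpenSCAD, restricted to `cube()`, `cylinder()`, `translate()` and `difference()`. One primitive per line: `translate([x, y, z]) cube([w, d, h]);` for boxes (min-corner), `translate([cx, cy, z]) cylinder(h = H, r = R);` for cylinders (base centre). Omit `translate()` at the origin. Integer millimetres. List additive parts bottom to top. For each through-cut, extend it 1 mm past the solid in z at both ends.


difference() {
  cube([220, 200, 80]);
  translate([80, 100, -1]) cylinder(h = 82, r = 60);
}


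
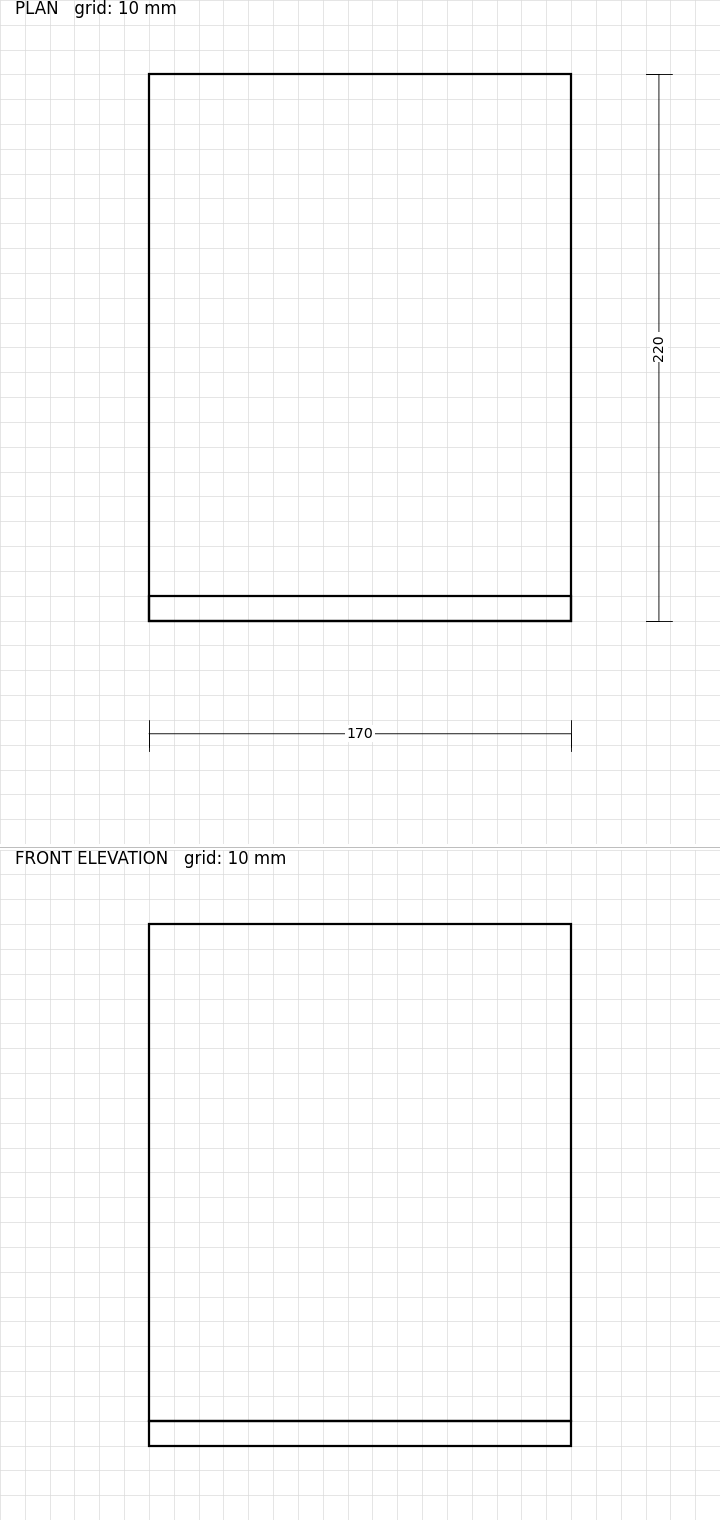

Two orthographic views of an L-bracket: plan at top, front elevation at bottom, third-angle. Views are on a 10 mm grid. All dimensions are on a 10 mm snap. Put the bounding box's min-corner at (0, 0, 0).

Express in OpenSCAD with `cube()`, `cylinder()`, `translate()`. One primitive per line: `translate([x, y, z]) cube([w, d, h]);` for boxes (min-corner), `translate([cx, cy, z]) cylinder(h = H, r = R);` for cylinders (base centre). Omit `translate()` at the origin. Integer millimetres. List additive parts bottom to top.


cube([170, 220, 10]);
translate([0, 0, 10]) cube([170, 10, 200]);
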